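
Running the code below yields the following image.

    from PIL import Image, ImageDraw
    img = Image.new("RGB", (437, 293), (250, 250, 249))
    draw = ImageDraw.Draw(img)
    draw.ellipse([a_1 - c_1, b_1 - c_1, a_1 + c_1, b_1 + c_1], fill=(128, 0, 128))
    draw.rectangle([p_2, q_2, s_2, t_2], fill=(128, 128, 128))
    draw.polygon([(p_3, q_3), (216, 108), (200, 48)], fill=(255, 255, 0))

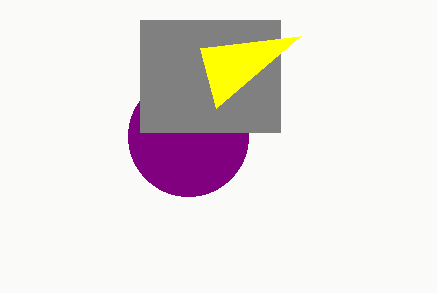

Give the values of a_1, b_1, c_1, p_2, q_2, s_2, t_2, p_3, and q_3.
a_1 = 188; b_1 = 136; c_1 = 60; p_2 = 140; q_2 = 20; s_2 = 280; t_2 = 132; p_3 = 300; q_3 = 36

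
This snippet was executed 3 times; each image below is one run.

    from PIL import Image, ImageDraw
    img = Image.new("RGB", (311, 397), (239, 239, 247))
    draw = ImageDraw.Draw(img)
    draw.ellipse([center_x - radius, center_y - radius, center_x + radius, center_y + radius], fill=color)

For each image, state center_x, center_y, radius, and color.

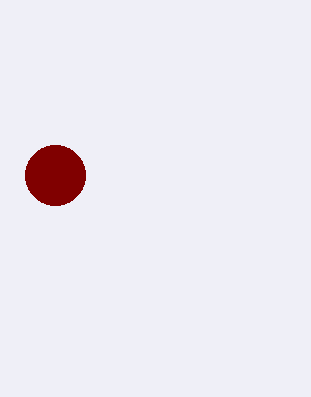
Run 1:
center_x = 55
center_y = 175
radius = 30
color = 'maroon'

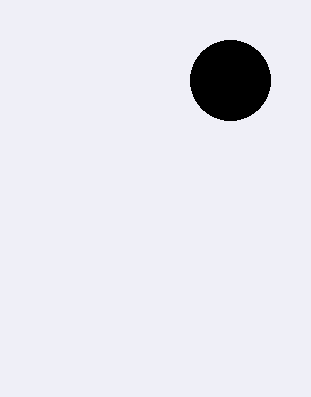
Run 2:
center_x = 230, center_y = 80, radius = 40, color = 'black'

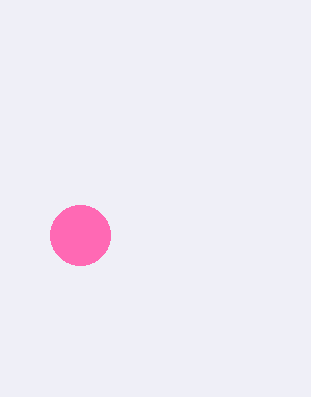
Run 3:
center_x = 80; center_y = 235; radius = 30; color = 'hotpink'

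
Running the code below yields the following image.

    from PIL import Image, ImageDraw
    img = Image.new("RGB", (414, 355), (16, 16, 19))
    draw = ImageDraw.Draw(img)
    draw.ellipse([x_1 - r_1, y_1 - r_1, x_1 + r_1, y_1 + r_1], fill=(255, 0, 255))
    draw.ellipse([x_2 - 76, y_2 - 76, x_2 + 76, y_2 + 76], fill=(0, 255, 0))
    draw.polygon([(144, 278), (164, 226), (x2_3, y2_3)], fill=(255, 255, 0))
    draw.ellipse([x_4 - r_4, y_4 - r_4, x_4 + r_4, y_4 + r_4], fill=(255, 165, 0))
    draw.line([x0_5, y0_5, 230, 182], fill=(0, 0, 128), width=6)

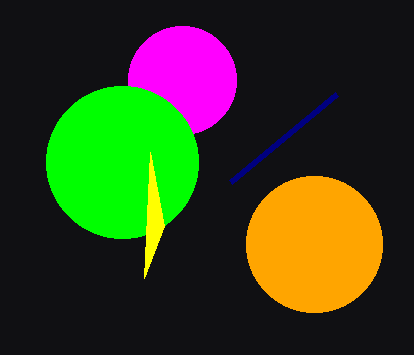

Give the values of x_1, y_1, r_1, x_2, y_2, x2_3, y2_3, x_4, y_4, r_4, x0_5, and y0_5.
x_1 = 182
y_1 = 80
r_1 = 54
x_2 = 122
y_2 = 162
x2_3 = 150
y2_3 = 152
x_4 = 314
y_4 = 244
r_4 = 68
x0_5 = 336
y0_5 = 94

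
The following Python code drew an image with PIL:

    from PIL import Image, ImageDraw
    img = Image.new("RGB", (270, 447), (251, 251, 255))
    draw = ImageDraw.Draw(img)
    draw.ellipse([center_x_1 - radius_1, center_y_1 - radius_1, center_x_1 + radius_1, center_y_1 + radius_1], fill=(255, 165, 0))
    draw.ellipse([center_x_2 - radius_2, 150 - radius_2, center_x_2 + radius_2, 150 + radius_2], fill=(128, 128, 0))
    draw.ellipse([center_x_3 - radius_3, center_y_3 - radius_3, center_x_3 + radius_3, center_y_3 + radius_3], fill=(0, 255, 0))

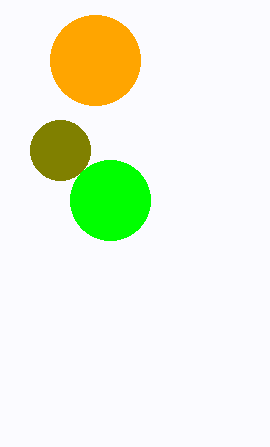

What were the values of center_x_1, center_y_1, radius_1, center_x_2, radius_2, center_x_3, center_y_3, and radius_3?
center_x_1 = 95; center_y_1 = 60; radius_1 = 45; center_x_2 = 60; radius_2 = 30; center_x_3 = 110; center_y_3 = 200; radius_3 = 40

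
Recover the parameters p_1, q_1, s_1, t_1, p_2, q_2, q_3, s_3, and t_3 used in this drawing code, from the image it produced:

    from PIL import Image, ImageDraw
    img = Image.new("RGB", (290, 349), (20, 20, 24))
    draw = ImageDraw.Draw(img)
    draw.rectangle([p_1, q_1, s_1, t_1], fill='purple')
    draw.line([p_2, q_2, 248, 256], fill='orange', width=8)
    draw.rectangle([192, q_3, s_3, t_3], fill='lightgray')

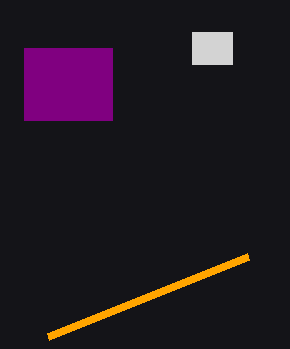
p_1 = 24, q_1 = 48, s_1 = 112, t_1 = 120, p_2 = 48, q_2 = 336, q_3 = 32, s_3 = 232, t_3 = 64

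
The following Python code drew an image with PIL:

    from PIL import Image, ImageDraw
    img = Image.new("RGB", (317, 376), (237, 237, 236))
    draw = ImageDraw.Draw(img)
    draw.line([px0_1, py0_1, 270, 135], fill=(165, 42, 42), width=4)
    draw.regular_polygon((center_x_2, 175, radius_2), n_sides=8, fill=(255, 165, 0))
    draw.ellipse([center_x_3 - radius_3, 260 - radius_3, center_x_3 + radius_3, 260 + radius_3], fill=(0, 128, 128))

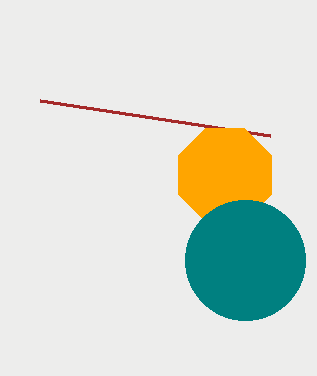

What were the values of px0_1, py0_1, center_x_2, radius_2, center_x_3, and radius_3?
px0_1 = 40, py0_1 = 100, center_x_2 = 225, radius_2 = 50, center_x_3 = 245, radius_3 = 60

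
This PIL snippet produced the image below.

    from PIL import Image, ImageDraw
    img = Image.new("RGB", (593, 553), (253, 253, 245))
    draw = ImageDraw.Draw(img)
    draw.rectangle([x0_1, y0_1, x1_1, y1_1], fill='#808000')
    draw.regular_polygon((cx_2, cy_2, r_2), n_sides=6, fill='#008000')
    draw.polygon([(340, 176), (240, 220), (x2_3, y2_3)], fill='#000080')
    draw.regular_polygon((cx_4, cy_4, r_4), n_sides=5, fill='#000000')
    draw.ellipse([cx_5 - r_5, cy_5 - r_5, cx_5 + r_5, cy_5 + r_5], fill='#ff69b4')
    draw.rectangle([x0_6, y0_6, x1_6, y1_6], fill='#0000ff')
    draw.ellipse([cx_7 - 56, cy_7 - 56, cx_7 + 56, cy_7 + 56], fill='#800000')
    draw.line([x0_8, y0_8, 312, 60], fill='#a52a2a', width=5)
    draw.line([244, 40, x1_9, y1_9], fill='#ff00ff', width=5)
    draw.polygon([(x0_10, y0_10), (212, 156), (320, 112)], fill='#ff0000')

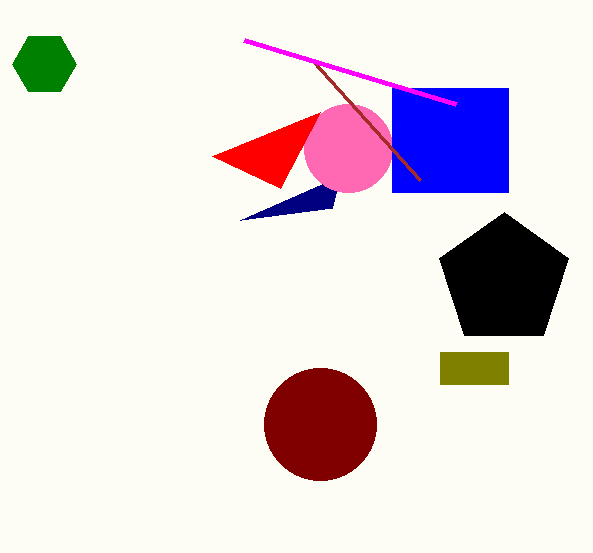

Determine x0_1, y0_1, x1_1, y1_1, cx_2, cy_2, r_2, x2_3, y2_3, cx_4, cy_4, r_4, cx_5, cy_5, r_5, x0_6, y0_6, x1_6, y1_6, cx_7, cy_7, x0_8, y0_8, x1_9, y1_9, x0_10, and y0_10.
x0_1 = 440; y0_1 = 352; x1_1 = 508; y1_1 = 384; cx_2 = 44; cy_2 = 64; r_2 = 32; x2_3 = 332; y2_3 = 208; cx_4 = 504; cy_4 = 280; r_4 = 68; cx_5 = 348; cy_5 = 148; r_5 = 44; x0_6 = 392; y0_6 = 88; x1_6 = 508; y1_6 = 192; cx_7 = 320; cy_7 = 424; x0_8 = 420; y0_8 = 180; x1_9 = 456; y1_9 = 104; x0_10 = 280; y0_10 = 188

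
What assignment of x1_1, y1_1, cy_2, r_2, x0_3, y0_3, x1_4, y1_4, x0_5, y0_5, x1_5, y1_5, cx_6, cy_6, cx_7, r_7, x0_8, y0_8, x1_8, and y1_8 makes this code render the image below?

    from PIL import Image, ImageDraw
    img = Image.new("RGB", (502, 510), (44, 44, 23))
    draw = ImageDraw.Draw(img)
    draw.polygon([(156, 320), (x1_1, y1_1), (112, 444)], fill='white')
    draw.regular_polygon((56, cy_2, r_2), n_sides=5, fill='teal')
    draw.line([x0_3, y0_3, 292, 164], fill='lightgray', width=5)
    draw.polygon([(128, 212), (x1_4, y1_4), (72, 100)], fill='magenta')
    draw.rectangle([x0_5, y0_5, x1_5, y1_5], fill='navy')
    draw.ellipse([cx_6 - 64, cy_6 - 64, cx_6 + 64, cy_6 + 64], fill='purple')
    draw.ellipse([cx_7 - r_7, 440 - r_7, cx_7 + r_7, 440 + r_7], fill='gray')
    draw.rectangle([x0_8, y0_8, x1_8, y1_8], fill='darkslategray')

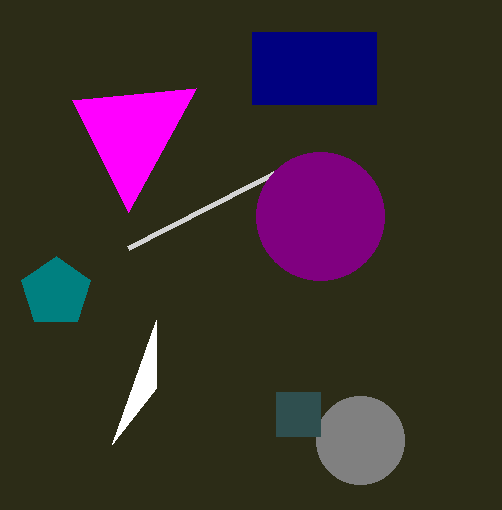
x1_1 = 156, y1_1 = 388, cy_2 = 292, r_2 = 36, x0_3 = 128, y0_3 = 248, x1_4 = 196, y1_4 = 88, x0_5 = 252, y0_5 = 32, x1_5 = 376, y1_5 = 104, cx_6 = 320, cy_6 = 216, cx_7 = 360, r_7 = 44, x0_8 = 276, y0_8 = 392, x1_8 = 320, y1_8 = 436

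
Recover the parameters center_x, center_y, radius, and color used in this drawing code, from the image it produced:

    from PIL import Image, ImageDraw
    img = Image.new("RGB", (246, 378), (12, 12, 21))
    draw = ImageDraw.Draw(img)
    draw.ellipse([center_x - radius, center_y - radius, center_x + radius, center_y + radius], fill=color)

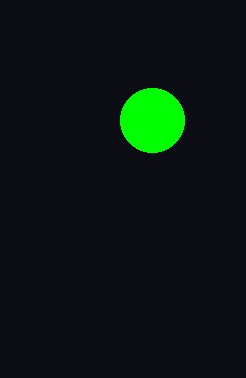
center_x = 152; center_y = 120; radius = 32; color = 'lime'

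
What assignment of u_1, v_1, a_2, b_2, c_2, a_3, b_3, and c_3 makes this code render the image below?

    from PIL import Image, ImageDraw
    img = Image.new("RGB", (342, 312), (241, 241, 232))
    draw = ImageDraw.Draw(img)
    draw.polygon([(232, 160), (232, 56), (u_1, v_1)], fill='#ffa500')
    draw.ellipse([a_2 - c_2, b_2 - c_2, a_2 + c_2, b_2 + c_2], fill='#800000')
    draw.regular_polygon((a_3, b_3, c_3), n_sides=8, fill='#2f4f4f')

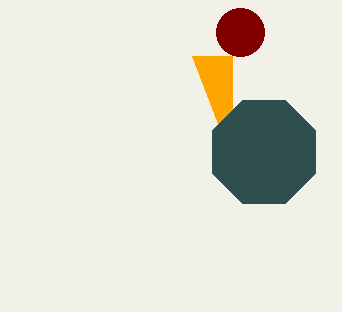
u_1 = 192, v_1 = 56, a_2 = 240, b_2 = 32, c_2 = 24, a_3 = 264, b_3 = 152, c_3 = 56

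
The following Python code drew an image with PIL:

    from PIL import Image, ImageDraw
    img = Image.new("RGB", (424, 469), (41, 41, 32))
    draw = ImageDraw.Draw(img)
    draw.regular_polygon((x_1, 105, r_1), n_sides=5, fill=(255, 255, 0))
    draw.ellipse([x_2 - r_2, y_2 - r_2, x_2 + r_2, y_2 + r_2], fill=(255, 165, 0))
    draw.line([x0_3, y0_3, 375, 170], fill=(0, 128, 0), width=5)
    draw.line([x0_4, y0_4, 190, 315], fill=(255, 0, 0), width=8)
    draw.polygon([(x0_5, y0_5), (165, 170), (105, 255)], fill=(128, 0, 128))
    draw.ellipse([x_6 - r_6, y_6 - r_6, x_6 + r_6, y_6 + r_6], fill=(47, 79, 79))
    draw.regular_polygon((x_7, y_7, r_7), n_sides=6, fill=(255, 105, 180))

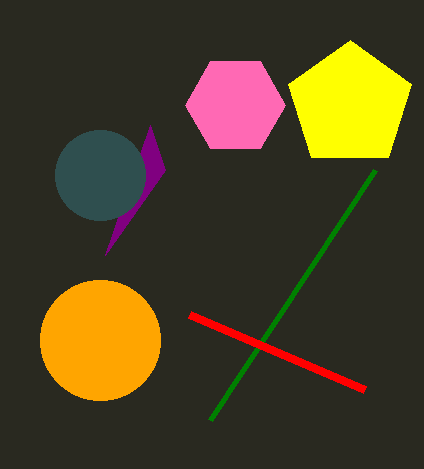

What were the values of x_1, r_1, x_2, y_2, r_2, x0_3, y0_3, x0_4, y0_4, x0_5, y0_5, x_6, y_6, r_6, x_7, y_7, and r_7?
x_1 = 350
r_1 = 65
x_2 = 100
y_2 = 340
r_2 = 60
x0_3 = 210
y0_3 = 420
x0_4 = 365
y0_4 = 390
x0_5 = 150
y0_5 = 125
x_6 = 100
y_6 = 175
r_6 = 45
x_7 = 235
y_7 = 105
r_7 = 50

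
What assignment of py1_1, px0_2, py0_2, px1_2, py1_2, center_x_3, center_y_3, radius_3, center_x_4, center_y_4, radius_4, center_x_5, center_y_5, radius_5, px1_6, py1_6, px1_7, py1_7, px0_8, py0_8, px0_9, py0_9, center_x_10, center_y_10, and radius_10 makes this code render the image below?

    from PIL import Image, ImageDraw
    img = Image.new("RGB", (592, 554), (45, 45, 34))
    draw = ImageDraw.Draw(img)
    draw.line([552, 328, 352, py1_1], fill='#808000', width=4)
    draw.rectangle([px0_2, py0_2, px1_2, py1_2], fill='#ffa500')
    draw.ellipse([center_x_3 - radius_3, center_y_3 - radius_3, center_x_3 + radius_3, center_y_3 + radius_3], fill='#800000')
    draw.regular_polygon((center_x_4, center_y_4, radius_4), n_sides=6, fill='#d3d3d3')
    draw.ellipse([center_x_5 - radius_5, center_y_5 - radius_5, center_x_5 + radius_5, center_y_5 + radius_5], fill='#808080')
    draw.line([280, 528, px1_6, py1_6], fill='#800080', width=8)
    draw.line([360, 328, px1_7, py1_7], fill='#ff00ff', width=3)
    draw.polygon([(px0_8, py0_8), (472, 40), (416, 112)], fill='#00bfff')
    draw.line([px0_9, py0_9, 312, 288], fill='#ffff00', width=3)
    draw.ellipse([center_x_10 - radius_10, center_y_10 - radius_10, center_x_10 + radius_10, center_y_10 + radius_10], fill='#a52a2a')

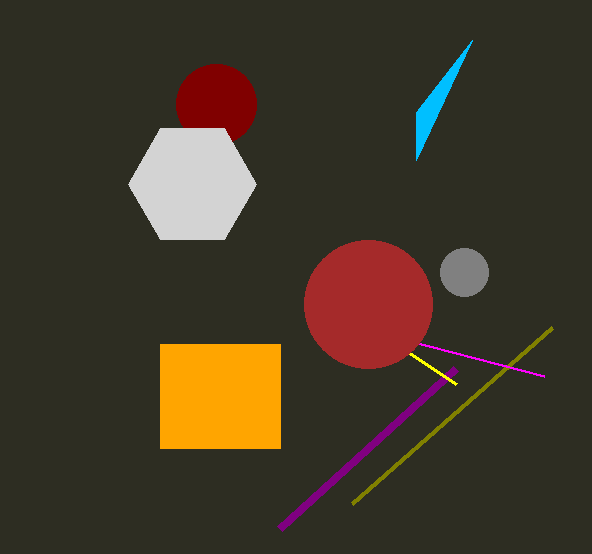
py1_1 = 504; px0_2 = 160; py0_2 = 344; px1_2 = 280; py1_2 = 448; center_x_3 = 216; center_y_3 = 104; radius_3 = 40; center_x_4 = 192; center_y_4 = 184; radius_4 = 64; center_x_5 = 464; center_y_5 = 272; radius_5 = 24; px1_6 = 456; py1_6 = 368; px1_7 = 544; py1_7 = 376; px0_8 = 416; py0_8 = 160; px0_9 = 456; py0_9 = 384; center_x_10 = 368; center_y_10 = 304; radius_10 = 64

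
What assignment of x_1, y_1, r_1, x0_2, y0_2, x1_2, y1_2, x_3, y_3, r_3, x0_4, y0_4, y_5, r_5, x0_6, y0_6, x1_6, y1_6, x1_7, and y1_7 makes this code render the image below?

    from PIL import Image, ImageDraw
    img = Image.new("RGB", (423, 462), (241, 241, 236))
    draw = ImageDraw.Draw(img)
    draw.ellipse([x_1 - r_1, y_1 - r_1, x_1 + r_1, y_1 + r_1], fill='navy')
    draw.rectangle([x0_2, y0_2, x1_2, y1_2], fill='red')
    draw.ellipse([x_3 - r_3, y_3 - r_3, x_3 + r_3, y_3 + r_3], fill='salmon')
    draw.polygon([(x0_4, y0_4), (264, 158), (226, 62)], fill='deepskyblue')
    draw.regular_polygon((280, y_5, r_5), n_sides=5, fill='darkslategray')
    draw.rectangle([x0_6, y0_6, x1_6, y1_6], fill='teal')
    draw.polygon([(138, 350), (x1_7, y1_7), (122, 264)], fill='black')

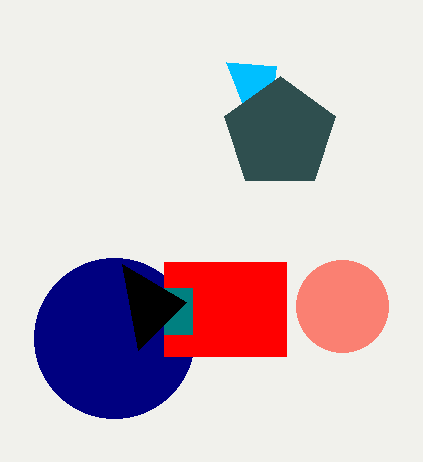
x_1 = 114; y_1 = 338; r_1 = 80; x0_2 = 164; y0_2 = 262; x1_2 = 286; y1_2 = 356; x_3 = 342; y_3 = 306; r_3 = 46; x0_4 = 276; y0_4 = 66; y_5 = 134; r_5 = 58; x0_6 = 164; y0_6 = 288; x1_6 = 192; y1_6 = 334; x1_7 = 186; y1_7 = 302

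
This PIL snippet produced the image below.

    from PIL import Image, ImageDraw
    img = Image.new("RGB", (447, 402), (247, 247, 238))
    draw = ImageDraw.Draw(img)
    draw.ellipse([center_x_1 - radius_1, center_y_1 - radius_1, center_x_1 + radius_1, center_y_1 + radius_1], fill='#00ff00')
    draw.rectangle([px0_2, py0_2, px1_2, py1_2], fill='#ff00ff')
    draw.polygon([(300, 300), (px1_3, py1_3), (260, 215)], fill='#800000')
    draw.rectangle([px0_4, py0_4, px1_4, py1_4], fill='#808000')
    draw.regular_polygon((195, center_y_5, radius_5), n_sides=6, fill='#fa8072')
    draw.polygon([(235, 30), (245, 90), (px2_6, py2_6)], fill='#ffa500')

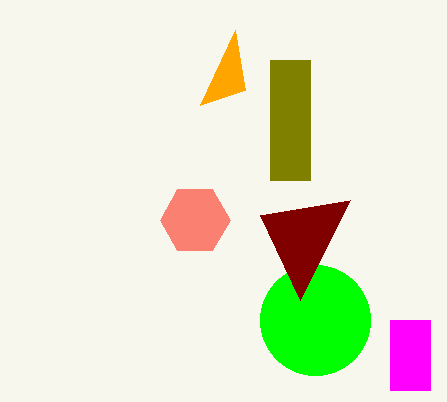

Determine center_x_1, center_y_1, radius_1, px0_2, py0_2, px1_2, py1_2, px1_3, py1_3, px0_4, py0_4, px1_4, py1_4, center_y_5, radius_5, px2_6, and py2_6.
center_x_1 = 315
center_y_1 = 320
radius_1 = 55
px0_2 = 390
py0_2 = 320
px1_2 = 430
py1_2 = 390
px1_3 = 350
py1_3 = 200
px0_4 = 270
py0_4 = 60
px1_4 = 310
py1_4 = 180
center_y_5 = 220
radius_5 = 35
px2_6 = 200
py2_6 = 105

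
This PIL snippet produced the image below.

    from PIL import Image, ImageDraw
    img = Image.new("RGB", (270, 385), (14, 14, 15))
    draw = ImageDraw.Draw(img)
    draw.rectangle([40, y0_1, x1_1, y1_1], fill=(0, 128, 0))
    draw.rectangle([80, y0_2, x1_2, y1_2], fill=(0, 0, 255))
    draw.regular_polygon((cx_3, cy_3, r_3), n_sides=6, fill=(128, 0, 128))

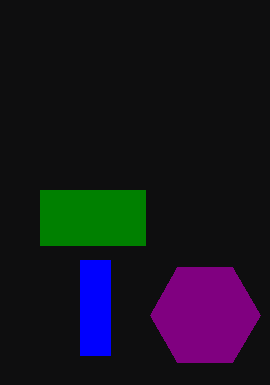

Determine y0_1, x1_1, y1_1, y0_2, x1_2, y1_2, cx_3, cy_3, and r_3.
y0_1 = 190
x1_1 = 145
y1_1 = 245
y0_2 = 260
x1_2 = 110
y1_2 = 355
cx_3 = 205
cy_3 = 315
r_3 = 55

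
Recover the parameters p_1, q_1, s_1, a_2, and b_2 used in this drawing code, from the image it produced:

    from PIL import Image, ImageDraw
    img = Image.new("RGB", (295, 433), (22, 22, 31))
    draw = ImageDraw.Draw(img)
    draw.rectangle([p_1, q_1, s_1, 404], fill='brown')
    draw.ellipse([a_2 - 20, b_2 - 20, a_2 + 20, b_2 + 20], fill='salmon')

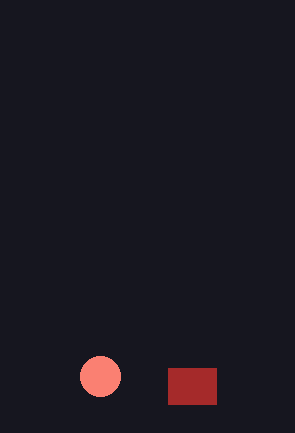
p_1 = 168
q_1 = 368
s_1 = 216
a_2 = 100
b_2 = 376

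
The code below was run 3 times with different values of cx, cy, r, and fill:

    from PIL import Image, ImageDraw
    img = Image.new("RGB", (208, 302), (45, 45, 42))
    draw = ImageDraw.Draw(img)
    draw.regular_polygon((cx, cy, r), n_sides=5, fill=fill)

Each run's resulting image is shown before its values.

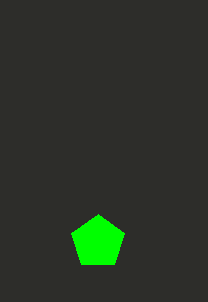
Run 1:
cx = 98; cy = 242; r = 28; fill = 'lime'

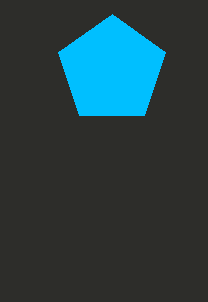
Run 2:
cx = 112; cy = 70; r = 56; fill = 'deepskyblue'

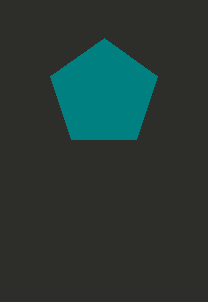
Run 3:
cx = 104, cy = 94, r = 56, fill = 'teal'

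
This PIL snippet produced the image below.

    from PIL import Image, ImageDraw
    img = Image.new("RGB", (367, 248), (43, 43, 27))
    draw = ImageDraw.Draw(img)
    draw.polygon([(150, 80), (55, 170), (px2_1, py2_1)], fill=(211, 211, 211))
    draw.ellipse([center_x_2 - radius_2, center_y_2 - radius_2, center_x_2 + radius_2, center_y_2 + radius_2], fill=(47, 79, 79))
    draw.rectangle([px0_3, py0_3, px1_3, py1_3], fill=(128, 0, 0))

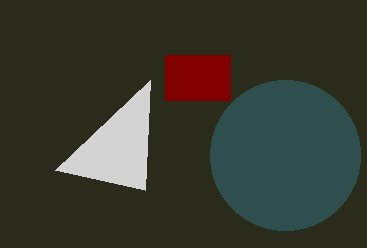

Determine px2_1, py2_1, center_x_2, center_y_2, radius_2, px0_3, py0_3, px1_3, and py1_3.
px2_1 = 145; py2_1 = 190; center_x_2 = 285; center_y_2 = 155; radius_2 = 75; px0_3 = 165; py0_3 = 55; px1_3 = 230; py1_3 = 100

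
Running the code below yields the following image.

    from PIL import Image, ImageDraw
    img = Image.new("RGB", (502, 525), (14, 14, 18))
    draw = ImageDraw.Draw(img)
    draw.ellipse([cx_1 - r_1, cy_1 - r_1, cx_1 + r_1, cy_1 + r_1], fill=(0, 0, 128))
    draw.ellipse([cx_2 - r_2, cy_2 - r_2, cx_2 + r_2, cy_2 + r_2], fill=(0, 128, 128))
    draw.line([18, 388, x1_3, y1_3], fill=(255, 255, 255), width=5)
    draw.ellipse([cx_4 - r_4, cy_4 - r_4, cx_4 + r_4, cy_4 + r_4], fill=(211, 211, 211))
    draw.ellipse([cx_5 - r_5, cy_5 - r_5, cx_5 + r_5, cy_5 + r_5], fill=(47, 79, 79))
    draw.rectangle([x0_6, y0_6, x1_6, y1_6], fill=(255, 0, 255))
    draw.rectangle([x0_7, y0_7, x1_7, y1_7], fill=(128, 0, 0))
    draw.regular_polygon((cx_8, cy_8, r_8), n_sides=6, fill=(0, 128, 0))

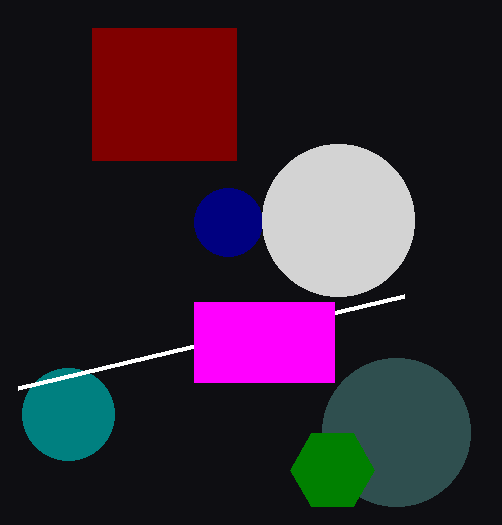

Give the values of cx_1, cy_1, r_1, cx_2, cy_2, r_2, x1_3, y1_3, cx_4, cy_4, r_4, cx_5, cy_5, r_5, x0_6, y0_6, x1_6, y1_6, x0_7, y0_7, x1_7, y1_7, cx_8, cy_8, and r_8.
cx_1 = 228, cy_1 = 222, r_1 = 34, cx_2 = 68, cy_2 = 414, r_2 = 46, x1_3 = 404, y1_3 = 296, cx_4 = 338, cy_4 = 220, r_4 = 76, cx_5 = 396, cy_5 = 432, r_5 = 74, x0_6 = 194, y0_6 = 302, x1_6 = 334, y1_6 = 382, x0_7 = 92, y0_7 = 28, x1_7 = 236, y1_7 = 160, cx_8 = 332, cy_8 = 470, r_8 = 42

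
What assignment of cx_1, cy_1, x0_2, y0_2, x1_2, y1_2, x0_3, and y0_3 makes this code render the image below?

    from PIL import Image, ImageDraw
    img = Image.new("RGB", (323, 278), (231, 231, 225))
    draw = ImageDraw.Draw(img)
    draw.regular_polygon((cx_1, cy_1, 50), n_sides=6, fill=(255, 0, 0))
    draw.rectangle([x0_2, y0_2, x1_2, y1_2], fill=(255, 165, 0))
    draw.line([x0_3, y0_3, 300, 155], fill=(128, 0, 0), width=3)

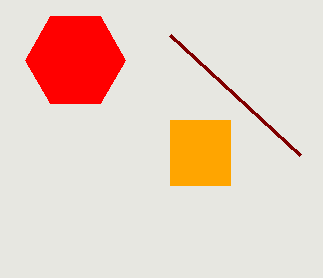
cx_1 = 75, cy_1 = 60, x0_2 = 170, y0_2 = 120, x1_2 = 230, y1_2 = 185, x0_3 = 170, y0_3 = 35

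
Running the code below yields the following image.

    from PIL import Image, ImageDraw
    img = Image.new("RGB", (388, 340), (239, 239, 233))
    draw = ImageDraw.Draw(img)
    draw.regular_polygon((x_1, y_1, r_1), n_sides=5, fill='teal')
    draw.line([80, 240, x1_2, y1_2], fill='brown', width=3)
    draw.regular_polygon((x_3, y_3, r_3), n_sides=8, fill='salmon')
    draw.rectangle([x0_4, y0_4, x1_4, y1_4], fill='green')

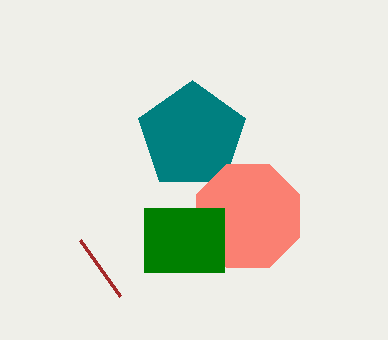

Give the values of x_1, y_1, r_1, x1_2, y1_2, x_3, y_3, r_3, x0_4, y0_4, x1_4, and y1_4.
x_1 = 192; y_1 = 136; r_1 = 56; x1_2 = 120; y1_2 = 296; x_3 = 248; y_3 = 216; r_3 = 56; x0_4 = 144; y0_4 = 208; x1_4 = 224; y1_4 = 272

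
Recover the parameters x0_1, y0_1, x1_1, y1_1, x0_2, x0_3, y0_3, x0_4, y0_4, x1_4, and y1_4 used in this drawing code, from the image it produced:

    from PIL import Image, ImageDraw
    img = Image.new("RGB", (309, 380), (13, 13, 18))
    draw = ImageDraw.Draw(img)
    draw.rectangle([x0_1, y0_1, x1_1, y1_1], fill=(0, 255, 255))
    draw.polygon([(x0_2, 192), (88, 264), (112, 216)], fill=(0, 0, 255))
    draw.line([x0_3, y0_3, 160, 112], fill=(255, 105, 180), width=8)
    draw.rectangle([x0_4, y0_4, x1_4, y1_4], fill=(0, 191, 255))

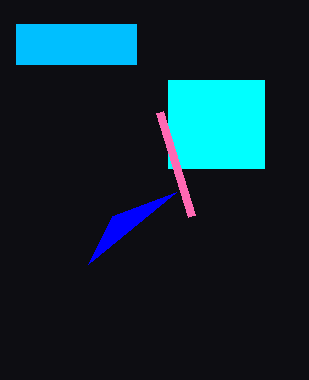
x0_1 = 168, y0_1 = 80, x1_1 = 264, y1_1 = 168, x0_2 = 176, x0_3 = 192, y0_3 = 216, x0_4 = 16, y0_4 = 24, x1_4 = 136, y1_4 = 64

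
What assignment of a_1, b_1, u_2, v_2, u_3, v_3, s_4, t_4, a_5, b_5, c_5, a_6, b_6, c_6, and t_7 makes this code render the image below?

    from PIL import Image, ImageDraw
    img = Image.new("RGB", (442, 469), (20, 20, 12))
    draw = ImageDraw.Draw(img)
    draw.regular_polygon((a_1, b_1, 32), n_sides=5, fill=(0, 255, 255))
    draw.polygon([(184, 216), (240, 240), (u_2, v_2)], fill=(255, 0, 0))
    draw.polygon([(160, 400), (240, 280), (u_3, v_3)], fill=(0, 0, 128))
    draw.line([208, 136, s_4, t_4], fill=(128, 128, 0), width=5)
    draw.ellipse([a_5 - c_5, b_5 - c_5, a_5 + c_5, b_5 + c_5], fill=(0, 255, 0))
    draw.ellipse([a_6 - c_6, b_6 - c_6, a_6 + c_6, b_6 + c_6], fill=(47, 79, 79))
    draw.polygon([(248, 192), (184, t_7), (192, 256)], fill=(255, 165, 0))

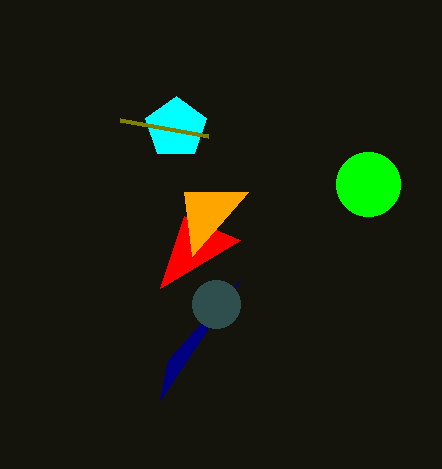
a_1 = 176
b_1 = 128
u_2 = 160
v_2 = 288
u_3 = 168
v_3 = 360
s_4 = 120
t_4 = 120
a_5 = 368
b_5 = 184
c_5 = 32
a_6 = 216
b_6 = 304
c_6 = 24
t_7 = 192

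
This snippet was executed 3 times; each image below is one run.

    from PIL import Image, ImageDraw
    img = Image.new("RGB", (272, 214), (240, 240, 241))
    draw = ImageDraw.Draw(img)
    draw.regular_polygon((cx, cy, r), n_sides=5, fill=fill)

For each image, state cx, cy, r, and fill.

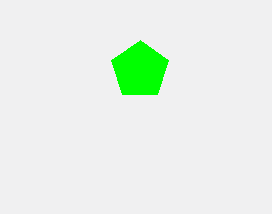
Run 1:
cx = 140, cy = 70, r = 30, fill = 'lime'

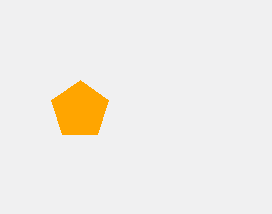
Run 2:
cx = 80; cy = 110; r = 30; fill = 'orange'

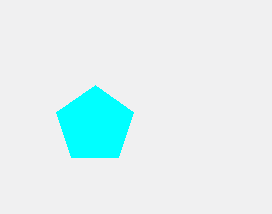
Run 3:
cx = 95; cy = 125; r = 40; fill = 'cyan'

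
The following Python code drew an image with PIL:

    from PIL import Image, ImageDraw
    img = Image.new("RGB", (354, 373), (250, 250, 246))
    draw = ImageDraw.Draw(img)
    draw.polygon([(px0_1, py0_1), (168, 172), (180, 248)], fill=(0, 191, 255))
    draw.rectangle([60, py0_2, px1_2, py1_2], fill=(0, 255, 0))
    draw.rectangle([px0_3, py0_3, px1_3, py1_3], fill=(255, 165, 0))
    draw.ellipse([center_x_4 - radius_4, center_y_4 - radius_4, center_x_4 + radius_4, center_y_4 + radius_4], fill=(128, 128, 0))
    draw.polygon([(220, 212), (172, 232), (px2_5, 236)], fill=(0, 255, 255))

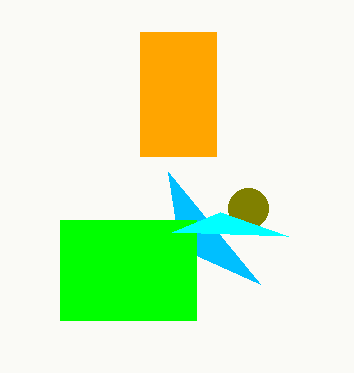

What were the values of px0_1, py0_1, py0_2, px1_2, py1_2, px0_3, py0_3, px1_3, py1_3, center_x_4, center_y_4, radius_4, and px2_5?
px0_1 = 260, py0_1 = 284, py0_2 = 220, px1_2 = 196, py1_2 = 320, px0_3 = 140, py0_3 = 32, px1_3 = 216, py1_3 = 156, center_x_4 = 248, center_y_4 = 208, radius_4 = 20, px2_5 = 288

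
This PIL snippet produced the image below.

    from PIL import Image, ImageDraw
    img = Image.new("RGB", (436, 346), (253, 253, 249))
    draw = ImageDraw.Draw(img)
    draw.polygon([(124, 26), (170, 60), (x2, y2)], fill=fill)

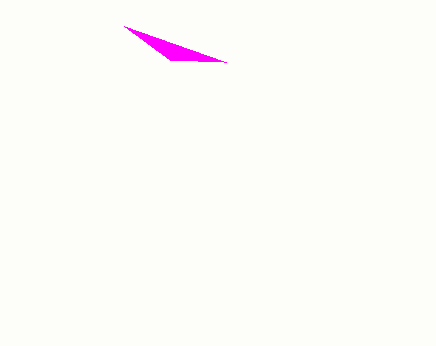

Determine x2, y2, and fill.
x2 = 226, y2 = 62, fill = 'magenta'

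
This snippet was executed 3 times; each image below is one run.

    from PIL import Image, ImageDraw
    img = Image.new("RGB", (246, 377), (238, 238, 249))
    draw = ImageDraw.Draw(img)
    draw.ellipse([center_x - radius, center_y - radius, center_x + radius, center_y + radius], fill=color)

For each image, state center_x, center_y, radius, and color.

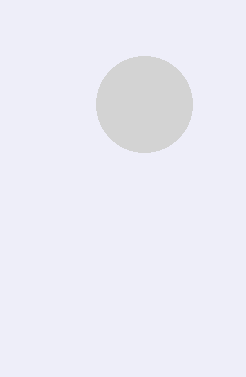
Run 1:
center_x = 144, center_y = 104, radius = 48, color = 'lightgray'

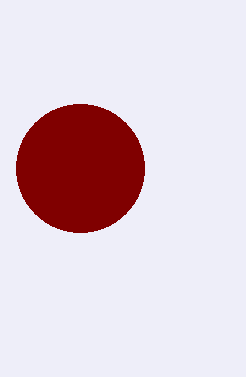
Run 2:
center_x = 80; center_y = 168; radius = 64; color = 'maroon'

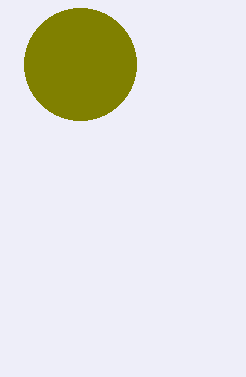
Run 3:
center_x = 80
center_y = 64
radius = 56
color = 'olive'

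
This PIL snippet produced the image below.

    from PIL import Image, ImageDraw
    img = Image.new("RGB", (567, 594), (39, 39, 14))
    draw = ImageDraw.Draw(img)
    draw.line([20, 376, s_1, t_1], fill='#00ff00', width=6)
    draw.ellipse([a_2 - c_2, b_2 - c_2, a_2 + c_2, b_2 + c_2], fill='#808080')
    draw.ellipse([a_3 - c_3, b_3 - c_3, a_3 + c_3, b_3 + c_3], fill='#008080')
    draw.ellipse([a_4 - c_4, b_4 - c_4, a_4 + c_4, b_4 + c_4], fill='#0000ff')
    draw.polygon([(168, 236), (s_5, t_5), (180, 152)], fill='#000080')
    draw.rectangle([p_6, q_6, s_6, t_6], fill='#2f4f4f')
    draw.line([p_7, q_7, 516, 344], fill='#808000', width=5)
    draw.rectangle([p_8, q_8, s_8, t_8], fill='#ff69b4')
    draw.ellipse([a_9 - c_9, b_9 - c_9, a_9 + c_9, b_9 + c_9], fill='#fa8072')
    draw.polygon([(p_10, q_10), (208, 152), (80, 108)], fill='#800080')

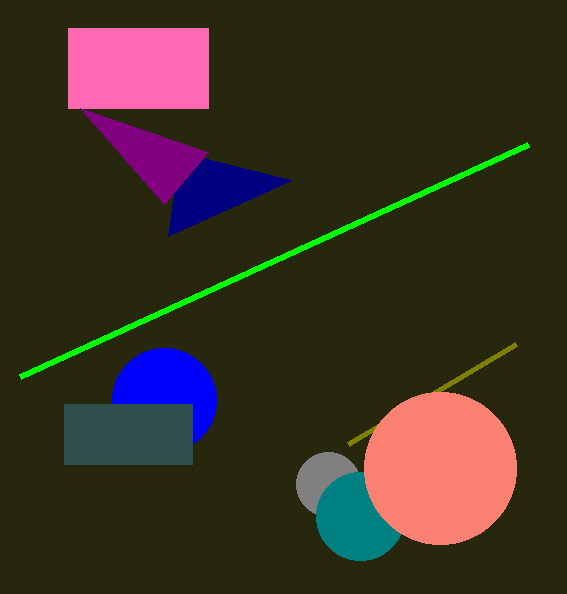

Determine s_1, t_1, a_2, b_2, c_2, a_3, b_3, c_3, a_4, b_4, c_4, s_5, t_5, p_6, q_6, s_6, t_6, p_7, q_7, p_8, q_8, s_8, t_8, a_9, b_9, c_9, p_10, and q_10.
s_1 = 528, t_1 = 144, a_2 = 328, b_2 = 484, c_2 = 32, a_3 = 360, b_3 = 516, c_3 = 44, a_4 = 164, b_4 = 400, c_4 = 52, s_5 = 292, t_5 = 180, p_6 = 64, q_6 = 404, s_6 = 192, t_6 = 464, p_7 = 348, q_7 = 444, p_8 = 68, q_8 = 28, s_8 = 208, t_8 = 108, a_9 = 440, b_9 = 468, c_9 = 76, p_10 = 164, q_10 = 204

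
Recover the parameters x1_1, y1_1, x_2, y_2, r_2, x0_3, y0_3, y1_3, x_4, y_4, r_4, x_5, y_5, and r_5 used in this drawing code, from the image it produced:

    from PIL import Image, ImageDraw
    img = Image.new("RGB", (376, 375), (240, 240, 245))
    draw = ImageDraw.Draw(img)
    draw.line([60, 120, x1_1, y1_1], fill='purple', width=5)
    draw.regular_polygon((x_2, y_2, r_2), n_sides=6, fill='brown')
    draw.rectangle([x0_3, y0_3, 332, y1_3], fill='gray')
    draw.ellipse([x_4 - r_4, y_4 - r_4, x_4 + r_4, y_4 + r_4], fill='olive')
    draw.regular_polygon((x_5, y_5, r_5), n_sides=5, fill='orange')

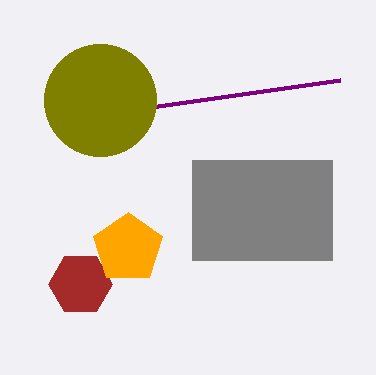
x1_1 = 340
y1_1 = 80
x_2 = 80
y_2 = 284
r_2 = 32
x0_3 = 192
y0_3 = 160
y1_3 = 260
x_4 = 100
y_4 = 100
r_4 = 56
x_5 = 128
y_5 = 248
r_5 = 36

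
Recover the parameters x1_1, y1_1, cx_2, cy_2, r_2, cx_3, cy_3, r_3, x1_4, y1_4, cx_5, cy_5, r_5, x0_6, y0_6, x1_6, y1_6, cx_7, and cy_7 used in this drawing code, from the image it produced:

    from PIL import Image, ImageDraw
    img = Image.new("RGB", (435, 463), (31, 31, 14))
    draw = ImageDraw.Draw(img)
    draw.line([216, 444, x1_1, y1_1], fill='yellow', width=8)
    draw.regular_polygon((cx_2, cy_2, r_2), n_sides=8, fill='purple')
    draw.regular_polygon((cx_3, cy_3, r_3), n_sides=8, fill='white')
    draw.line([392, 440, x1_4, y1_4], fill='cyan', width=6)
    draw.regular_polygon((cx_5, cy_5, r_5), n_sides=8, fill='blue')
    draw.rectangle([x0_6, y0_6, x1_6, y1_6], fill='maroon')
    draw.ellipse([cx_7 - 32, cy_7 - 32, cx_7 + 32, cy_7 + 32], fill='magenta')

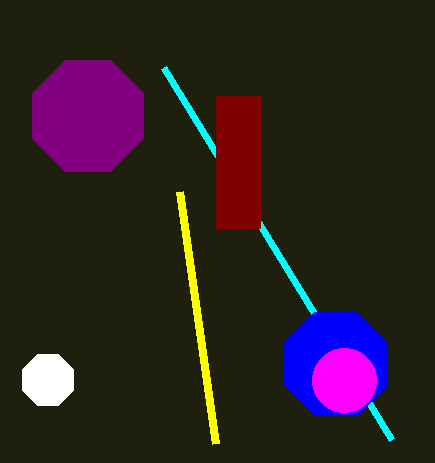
x1_1 = 180, y1_1 = 192, cx_2 = 88, cy_2 = 116, r_2 = 60, cx_3 = 48, cy_3 = 380, r_3 = 28, x1_4 = 164, y1_4 = 68, cx_5 = 336, cy_5 = 364, r_5 = 56, x0_6 = 216, y0_6 = 96, x1_6 = 260, y1_6 = 228, cx_7 = 344, cy_7 = 380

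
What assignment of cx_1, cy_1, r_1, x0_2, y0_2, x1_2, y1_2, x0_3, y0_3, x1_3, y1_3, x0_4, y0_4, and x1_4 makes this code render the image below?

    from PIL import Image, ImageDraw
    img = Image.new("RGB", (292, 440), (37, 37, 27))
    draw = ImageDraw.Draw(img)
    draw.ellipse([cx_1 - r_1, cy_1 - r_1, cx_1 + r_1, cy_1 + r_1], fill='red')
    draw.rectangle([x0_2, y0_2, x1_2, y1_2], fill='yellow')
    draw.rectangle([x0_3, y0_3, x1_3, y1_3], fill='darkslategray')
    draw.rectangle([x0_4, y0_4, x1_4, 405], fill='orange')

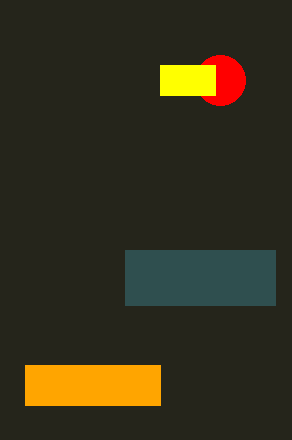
cx_1 = 220
cy_1 = 80
r_1 = 25
x0_2 = 160
y0_2 = 65
x1_2 = 215
y1_2 = 95
x0_3 = 125
y0_3 = 250
x1_3 = 275
y1_3 = 305
x0_4 = 25
y0_4 = 365
x1_4 = 160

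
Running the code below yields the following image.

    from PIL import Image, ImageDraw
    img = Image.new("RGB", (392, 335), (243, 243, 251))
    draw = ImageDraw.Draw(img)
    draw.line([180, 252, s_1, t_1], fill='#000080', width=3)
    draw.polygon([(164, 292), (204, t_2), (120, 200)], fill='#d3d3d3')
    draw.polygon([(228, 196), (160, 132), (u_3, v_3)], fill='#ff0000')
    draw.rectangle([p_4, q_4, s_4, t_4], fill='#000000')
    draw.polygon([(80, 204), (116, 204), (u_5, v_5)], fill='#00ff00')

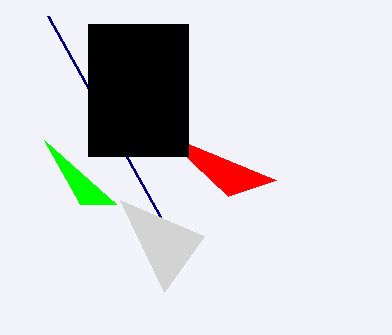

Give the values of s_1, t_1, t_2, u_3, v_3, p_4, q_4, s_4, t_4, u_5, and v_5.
s_1 = 48, t_1 = 16, t_2 = 236, u_3 = 276, v_3 = 180, p_4 = 88, q_4 = 24, s_4 = 188, t_4 = 156, u_5 = 44, v_5 = 140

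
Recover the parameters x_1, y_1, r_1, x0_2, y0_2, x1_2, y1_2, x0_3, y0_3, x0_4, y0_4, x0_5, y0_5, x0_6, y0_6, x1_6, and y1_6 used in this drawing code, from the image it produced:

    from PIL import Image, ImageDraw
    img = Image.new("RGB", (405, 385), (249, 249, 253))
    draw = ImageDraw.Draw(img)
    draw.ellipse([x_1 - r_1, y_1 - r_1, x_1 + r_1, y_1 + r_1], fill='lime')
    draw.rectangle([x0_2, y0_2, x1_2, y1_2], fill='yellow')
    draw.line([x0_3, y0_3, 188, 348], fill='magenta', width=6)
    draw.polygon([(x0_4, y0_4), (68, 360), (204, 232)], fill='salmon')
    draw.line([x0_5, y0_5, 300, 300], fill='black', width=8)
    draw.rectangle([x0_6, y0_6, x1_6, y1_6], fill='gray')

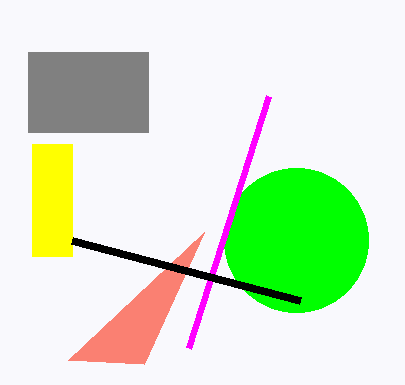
x_1 = 296; y_1 = 240; r_1 = 72; x0_2 = 32; y0_2 = 144; x1_2 = 72; y1_2 = 256; x0_3 = 268; y0_3 = 96; x0_4 = 144; y0_4 = 364; x0_5 = 72; y0_5 = 240; x0_6 = 28; y0_6 = 52; x1_6 = 148; y1_6 = 132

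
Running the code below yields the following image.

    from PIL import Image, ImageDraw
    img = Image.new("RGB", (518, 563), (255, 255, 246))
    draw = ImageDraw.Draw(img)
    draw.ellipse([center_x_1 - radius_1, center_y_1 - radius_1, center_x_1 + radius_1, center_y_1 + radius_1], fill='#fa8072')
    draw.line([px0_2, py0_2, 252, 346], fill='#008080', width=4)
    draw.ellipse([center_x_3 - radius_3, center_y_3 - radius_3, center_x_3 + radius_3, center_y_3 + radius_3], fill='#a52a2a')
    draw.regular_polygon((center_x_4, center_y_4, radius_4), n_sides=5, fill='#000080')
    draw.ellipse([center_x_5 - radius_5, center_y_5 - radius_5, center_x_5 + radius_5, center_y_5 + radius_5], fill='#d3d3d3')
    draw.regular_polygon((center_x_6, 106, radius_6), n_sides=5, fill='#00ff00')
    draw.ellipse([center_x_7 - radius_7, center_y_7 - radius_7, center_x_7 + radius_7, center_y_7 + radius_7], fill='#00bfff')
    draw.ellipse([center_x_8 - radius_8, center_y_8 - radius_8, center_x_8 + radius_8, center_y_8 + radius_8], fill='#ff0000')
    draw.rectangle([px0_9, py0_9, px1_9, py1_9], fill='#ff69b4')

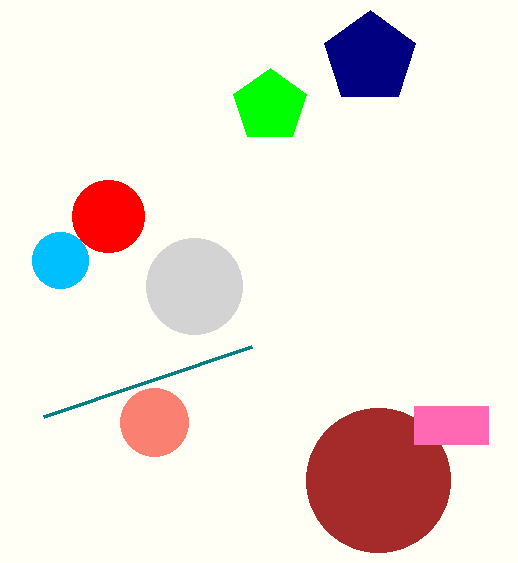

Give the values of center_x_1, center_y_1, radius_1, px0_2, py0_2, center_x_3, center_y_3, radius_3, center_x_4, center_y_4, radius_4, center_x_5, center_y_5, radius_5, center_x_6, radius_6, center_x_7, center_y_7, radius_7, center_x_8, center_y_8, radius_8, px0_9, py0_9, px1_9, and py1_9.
center_x_1 = 154; center_y_1 = 422; radius_1 = 34; px0_2 = 44; py0_2 = 416; center_x_3 = 378; center_y_3 = 480; radius_3 = 72; center_x_4 = 370; center_y_4 = 58; radius_4 = 48; center_x_5 = 194; center_y_5 = 286; radius_5 = 48; center_x_6 = 270; radius_6 = 38; center_x_7 = 60; center_y_7 = 260; radius_7 = 28; center_x_8 = 108; center_y_8 = 216; radius_8 = 36; px0_9 = 414; py0_9 = 406; px1_9 = 488; py1_9 = 444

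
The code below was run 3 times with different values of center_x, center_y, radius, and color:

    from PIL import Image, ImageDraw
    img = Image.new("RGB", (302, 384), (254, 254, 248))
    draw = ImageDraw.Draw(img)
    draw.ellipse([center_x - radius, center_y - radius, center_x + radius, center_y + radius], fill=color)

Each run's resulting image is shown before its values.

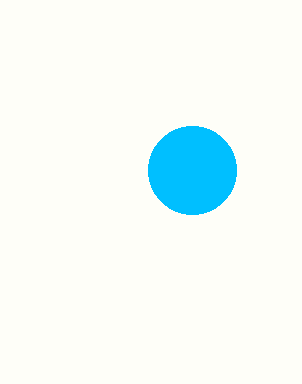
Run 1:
center_x = 192, center_y = 170, radius = 44, color = 'deepskyblue'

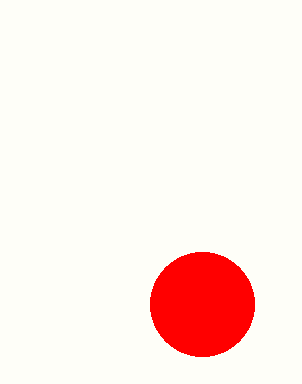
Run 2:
center_x = 202, center_y = 304, radius = 52, color = 'red'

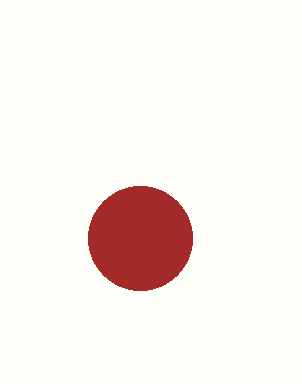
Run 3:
center_x = 140, center_y = 238, radius = 52, color = 'brown'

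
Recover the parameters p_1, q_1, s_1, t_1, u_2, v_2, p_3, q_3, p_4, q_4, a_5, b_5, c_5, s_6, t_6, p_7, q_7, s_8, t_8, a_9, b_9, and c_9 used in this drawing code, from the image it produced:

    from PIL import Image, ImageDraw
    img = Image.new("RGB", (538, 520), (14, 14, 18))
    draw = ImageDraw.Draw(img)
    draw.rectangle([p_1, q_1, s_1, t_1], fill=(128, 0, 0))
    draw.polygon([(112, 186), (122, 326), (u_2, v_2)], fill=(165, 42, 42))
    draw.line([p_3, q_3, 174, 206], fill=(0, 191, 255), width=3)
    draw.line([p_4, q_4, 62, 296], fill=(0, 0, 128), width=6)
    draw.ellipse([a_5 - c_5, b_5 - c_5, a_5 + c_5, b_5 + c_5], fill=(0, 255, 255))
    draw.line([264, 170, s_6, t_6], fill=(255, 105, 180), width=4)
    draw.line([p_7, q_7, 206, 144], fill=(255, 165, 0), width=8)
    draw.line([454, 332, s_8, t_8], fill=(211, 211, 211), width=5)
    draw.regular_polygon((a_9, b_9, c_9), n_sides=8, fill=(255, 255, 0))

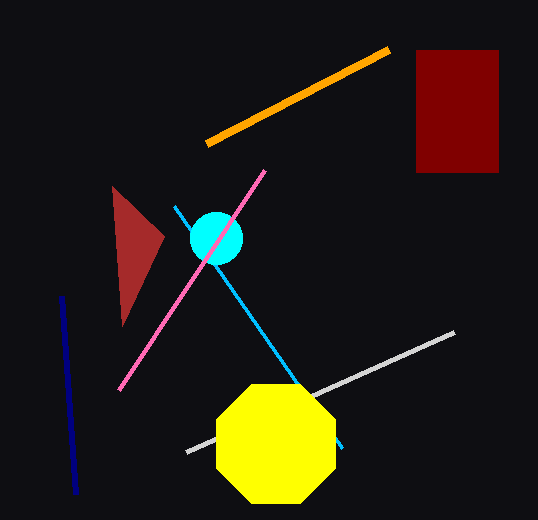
p_1 = 416, q_1 = 50, s_1 = 498, t_1 = 172, u_2 = 164, v_2 = 236, p_3 = 342, q_3 = 448, p_4 = 76, q_4 = 494, a_5 = 216, b_5 = 238, c_5 = 26, s_6 = 118, t_6 = 390, p_7 = 388, q_7 = 50, s_8 = 186, t_8 = 452, a_9 = 276, b_9 = 444, c_9 = 64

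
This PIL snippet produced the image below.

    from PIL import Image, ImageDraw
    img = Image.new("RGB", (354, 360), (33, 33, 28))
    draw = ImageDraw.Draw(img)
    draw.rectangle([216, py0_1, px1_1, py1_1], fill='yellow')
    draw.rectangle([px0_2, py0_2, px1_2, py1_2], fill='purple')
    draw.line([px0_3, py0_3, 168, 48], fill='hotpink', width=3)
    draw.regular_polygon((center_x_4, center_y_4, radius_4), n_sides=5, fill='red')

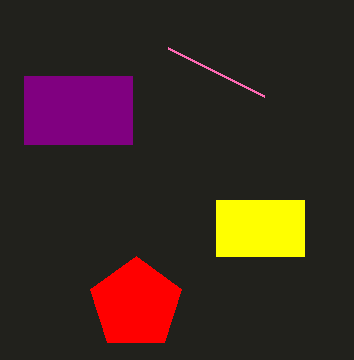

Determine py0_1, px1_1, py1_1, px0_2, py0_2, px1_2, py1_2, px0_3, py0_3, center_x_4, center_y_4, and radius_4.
py0_1 = 200; px1_1 = 304; py1_1 = 256; px0_2 = 24; py0_2 = 76; px1_2 = 132; py1_2 = 144; px0_3 = 264; py0_3 = 96; center_x_4 = 136; center_y_4 = 304; radius_4 = 48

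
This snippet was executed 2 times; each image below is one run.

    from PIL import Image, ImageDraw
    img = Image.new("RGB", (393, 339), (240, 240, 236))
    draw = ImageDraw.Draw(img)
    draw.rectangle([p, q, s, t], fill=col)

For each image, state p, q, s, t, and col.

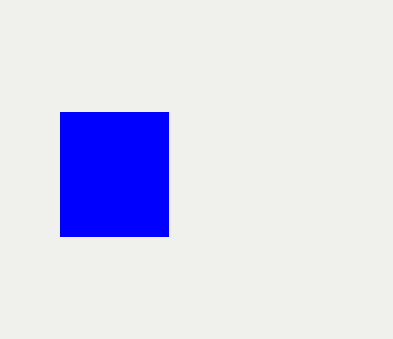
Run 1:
p = 60, q = 112, s = 168, t = 236, col = 'blue'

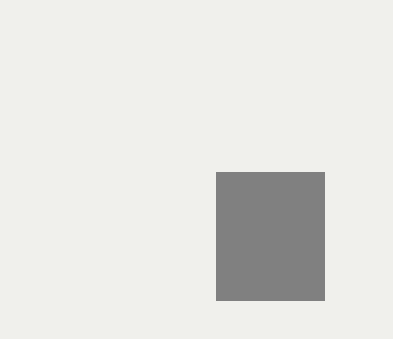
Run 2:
p = 216, q = 172, s = 324, t = 300, col = 'gray'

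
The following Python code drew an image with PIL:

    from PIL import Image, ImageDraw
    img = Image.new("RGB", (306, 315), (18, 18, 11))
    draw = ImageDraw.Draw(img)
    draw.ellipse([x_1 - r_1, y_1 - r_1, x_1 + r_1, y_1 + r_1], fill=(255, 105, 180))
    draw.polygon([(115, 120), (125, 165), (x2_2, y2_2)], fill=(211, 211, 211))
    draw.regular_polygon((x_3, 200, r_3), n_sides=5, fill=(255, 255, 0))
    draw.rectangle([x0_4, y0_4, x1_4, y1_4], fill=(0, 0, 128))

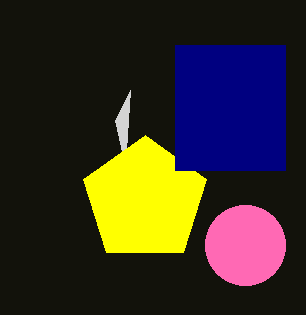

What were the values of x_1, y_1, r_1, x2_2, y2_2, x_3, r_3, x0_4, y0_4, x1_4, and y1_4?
x_1 = 245; y_1 = 245; r_1 = 40; x2_2 = 130; y2_2 = 90; x_3 = 145; r_3 = 65; x0_4 = 175; y0_4 = 45; x1_4 = 285; y1_4 = 170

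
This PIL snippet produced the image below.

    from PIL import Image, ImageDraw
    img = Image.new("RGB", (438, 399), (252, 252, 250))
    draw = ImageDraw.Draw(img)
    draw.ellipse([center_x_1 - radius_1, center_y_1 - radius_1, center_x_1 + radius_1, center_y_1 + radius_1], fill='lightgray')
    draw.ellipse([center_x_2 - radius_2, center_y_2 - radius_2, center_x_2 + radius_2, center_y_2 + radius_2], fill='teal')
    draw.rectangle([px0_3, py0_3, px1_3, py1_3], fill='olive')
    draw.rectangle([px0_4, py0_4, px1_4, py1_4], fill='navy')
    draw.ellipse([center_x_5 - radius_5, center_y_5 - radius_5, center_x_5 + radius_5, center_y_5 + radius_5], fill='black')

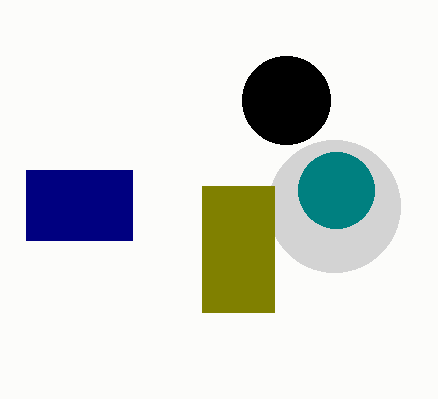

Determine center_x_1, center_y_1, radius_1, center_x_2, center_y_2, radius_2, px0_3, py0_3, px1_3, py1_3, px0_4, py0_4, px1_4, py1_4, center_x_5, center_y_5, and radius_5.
center_x_1 = 334; center_y_1 = 206; radius_1 = 66; center_x_2 = 336; center_y_2 = 190; radius_2 = 38; px0_3 = 202; py0_3 = 186; px1_3 = 274; py1_3 = 312; px0_4 = 26; py0_4 = 170; px1_4 = 132; py1_4 = 240; center_x_5 = 286; center_y_5 = 100; radius_5 = 44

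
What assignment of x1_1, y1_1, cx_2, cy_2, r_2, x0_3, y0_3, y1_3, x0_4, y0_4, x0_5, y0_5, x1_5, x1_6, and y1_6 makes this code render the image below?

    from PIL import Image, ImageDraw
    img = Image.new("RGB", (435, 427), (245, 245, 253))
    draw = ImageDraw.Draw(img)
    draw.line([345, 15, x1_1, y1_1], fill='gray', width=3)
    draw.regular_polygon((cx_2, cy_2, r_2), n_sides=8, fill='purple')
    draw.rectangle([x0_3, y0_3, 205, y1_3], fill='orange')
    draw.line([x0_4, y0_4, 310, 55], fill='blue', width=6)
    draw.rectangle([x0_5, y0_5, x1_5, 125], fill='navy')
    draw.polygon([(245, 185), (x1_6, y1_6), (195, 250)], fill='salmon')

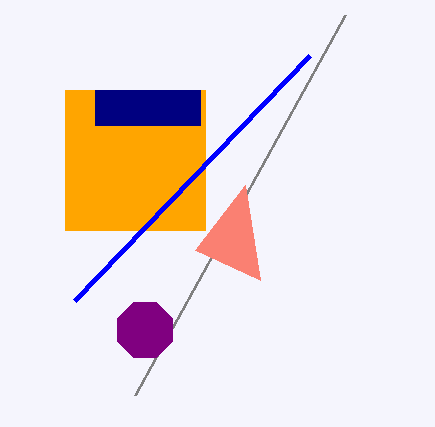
x1_1 = 135; y1_1 = 395; cx_2 = 145; cy_2 = 330; r_2 = 30; x0_3 = 65; y0_3 = 90; y1_3 = 230; x0_4 = 75; y0_4 = 300; x0_5 = 95; y0_5 = 90; x1_5 = 200; x1_6 = 260; y1_6 = 280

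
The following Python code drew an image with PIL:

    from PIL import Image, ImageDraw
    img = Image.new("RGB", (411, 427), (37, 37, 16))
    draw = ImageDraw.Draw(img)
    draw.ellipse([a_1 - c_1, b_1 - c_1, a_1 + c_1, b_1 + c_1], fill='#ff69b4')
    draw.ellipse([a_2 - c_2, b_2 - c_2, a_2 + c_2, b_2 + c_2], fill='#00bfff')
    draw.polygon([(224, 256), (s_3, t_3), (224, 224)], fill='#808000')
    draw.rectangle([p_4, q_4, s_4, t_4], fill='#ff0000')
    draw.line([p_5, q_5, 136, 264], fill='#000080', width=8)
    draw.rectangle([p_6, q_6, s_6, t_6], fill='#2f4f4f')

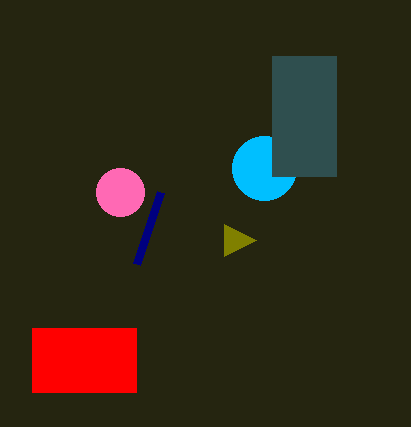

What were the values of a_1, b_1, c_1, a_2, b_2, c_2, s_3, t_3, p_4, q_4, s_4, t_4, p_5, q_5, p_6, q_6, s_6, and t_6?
a_1 = 120; b_1 = 192; c_1 = 24; a_2 = 264; b_2 = 168; c_2 = 32; s_3 = 256; t_3 = 240; p_4 = 32; q_4 = 328; s_4 = 136; t_4 = 392; p_5 = 160; q_5 = 192; p_6 = 272; q_6 = 56; s_6 = 336; t_6 = 176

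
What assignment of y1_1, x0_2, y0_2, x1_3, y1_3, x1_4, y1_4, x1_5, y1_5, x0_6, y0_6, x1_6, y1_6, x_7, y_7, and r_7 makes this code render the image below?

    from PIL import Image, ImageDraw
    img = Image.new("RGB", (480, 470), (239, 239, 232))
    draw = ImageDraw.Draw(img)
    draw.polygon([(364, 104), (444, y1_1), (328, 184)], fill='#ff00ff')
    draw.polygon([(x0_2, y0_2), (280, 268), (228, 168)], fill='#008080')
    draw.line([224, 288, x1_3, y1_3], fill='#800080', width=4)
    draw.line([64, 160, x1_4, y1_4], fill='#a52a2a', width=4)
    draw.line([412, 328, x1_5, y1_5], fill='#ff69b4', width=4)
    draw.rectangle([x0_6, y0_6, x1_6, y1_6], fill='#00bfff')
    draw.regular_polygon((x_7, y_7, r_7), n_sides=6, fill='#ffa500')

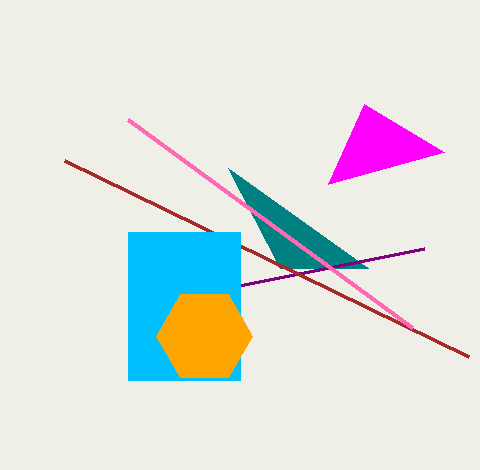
y1_1 = 152, x0_2 = 368, y0_2 = 268, x1_3 = 424, y1_3 = 248, x1_4 = 468, y1_4 = 356, x1_5 = 128, y1_5 = 120, x0_6 = 128, y0_6 = 232, x1_6 = 240, y1_6 = 380, x_7 = 204, y_7 = 336, r_7 = 48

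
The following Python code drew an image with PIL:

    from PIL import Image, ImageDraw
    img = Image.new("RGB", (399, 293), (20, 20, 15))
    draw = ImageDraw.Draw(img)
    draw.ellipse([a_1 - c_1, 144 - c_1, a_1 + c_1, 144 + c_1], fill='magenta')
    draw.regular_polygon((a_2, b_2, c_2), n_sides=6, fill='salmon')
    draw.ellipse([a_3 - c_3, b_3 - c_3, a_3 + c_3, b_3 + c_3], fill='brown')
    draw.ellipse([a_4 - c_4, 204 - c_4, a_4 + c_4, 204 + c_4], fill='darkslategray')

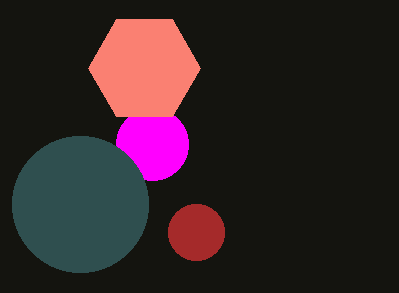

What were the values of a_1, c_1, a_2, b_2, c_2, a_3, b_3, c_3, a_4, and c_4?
a_1 = 152
c_1 = 36
a_2 = 144
b_2 = 68
c_2 = 56
a_3 = 196
b_3 = 232
c_3 = 28
a_4 = 80
c_4 = 68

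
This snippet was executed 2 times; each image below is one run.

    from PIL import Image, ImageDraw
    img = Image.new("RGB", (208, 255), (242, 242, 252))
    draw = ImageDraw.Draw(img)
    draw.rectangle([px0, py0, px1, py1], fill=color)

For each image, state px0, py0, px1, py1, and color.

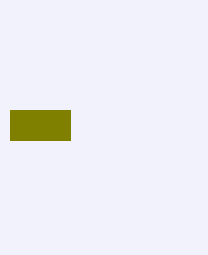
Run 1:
px0 = 10, py0 = 110, px1 = 70, py1 = 140, color = 'olive'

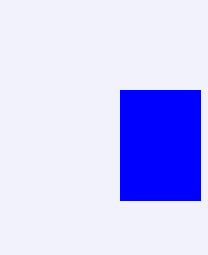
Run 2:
px0 = 120; py0 = 90; px1 = 200; py1 = 200; color = 'blue'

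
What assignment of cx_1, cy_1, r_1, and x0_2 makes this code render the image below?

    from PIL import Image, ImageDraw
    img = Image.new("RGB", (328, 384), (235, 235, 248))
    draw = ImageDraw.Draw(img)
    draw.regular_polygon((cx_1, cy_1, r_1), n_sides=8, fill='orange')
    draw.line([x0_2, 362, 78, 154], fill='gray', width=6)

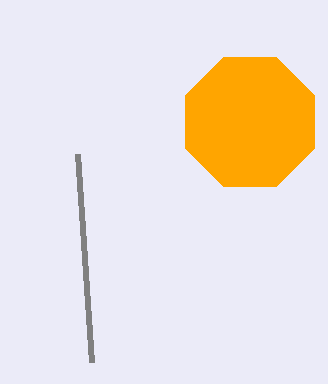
cx_1 = 250
cy_1 = 122
r_1 = 70
x0_2 = 92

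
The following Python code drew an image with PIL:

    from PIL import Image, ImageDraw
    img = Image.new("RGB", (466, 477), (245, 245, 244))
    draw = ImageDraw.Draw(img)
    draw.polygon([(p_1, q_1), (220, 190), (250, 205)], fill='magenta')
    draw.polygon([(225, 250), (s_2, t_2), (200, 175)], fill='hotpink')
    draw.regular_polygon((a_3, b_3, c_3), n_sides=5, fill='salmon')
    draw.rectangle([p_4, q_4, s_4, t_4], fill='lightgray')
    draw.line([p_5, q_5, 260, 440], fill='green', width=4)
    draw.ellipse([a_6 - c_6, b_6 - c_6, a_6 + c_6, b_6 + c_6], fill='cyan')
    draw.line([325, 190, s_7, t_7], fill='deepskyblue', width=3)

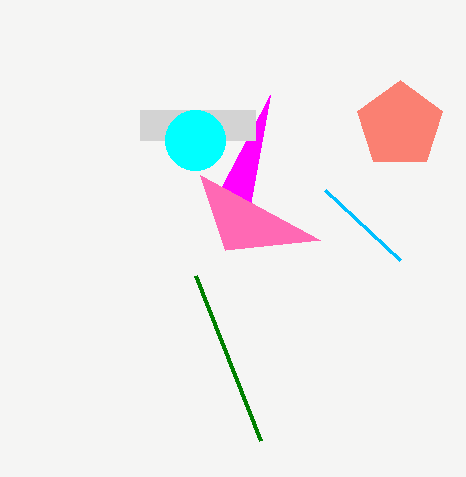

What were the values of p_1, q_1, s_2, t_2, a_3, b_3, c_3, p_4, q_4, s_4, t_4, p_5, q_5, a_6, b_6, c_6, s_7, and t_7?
p_1 = 270, q_1 = 95, s_2 = 320, t_2 = 240, a_3 = 400, b_3 = 125, c_3 = 45, p_4 = 140, q_4 = 110, s_4 = 255, t_4 = 140, p_5 = 195, q_5 = 275, a_6 = 195, b_6 = 140, c_6 = 30, s_7 = 400, t_7 = 260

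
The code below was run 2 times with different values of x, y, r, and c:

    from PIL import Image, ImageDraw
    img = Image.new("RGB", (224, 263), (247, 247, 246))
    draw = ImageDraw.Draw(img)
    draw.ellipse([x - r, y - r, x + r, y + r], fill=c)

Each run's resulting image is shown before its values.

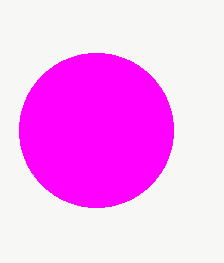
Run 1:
x = 96
y = 130
r = 77
c = 'magenta'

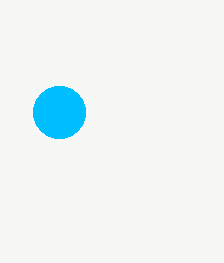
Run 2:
x = 59
y = 112
r = 26
c = 'deepskyblue'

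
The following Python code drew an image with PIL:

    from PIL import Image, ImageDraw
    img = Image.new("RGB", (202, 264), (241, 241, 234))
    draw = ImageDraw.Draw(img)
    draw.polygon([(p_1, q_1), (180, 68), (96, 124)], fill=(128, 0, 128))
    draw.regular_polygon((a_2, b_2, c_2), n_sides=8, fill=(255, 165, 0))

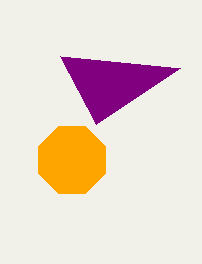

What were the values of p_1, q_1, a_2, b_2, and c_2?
p_1 = 60, q_1 = 56, a_2 = 72, b_2 = 160, c_2 = 36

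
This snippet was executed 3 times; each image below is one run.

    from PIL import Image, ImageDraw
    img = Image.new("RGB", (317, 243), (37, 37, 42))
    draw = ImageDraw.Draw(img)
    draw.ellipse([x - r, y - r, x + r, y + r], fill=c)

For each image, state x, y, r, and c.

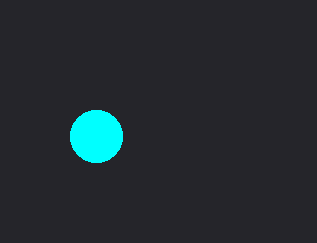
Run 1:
x = 96
y = 136
r = 26
c = 'cyan'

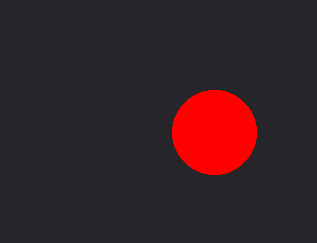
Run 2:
x = 214, y = 132, r = 42, c = 'red'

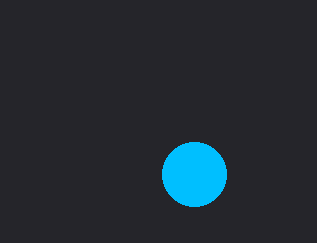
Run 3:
x = 194; y = 174; r = 32; c = 'deepskyblue'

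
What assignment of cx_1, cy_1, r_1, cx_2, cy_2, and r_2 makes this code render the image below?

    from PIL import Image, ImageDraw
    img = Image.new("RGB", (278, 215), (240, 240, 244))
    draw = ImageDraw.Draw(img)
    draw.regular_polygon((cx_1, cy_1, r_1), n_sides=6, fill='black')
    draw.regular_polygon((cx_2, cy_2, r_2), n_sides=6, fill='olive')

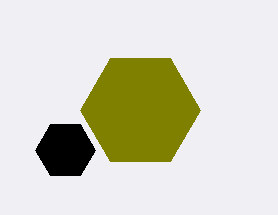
cx_1 = 65
cy_1 = 150
r_1 = 30
cx_2 = 140
cy_2 = 110
r_2 = 60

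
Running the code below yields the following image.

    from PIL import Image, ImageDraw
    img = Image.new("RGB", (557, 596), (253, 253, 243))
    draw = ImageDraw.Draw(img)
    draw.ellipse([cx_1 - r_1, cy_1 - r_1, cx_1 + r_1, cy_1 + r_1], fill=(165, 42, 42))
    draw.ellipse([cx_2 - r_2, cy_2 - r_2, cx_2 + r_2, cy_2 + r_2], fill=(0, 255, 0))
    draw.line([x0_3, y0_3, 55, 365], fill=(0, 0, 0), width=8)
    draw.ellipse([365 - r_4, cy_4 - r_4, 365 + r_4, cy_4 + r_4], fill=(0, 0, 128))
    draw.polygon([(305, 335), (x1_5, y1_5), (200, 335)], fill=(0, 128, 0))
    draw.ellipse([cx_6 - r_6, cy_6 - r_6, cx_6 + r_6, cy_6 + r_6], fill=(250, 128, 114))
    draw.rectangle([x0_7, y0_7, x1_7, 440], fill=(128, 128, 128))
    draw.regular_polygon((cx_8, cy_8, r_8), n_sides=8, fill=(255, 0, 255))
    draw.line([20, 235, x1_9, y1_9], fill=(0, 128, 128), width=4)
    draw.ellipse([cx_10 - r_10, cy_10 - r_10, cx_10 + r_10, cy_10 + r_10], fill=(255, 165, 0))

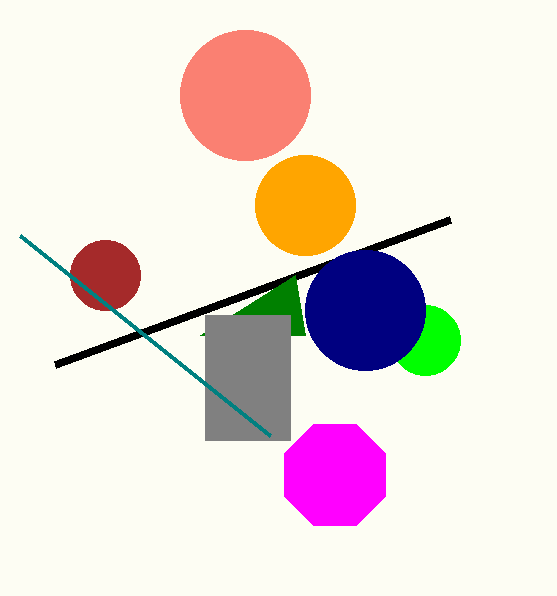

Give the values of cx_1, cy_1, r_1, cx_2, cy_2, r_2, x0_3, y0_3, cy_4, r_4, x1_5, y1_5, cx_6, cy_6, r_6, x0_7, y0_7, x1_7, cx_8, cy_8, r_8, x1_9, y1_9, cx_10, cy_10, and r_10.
cx_1 = 105; cy_1 = 275; r_1 = 35; cx_2 = 425; cy_2 = 340; r_2 = 35; x0_3 = 450; y0_3 = 220; cy_4 = 310; r_4 = 60; x1_5 = 295; y1_5 = 275; cx_6 = 245; cy_6 = 95; r_6 = 65; x0_7 = 205; y0_7 = 315; x1_7 = 290; cx_8 = 335; cy_8 = 475; r_8 = 55; x1_9 = 270; y1_9 = 435; cx_10 = 305; cy_10 = 205; r_10 = 50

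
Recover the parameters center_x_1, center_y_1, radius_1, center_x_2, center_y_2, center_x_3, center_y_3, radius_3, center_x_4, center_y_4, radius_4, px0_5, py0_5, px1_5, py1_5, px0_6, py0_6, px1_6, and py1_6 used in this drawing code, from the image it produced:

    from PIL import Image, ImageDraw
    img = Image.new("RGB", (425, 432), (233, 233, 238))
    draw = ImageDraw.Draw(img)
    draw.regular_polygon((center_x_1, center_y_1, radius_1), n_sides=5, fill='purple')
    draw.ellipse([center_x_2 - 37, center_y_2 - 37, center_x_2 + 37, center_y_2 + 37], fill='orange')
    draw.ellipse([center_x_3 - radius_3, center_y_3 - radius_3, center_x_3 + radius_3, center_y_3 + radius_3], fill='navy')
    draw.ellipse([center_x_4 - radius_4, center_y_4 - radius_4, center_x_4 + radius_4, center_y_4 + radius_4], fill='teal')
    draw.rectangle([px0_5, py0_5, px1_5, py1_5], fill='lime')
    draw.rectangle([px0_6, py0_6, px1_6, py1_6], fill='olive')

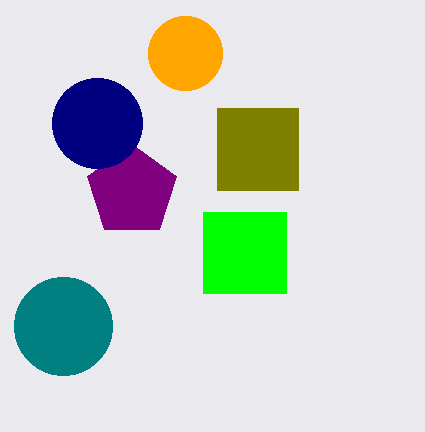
center_x_1 = 132; center_y_1 = 191; radius_1 = 47; center_x_2 = 185; center_y_2 = 53; center_x_3 = 97; center_y_3 = 123; radius_3 = 45; center_x_4 = 63; center_y_4 = 326; radius_4 = 49; px0_5 = 203; py0_5 = 212; px1_5 = 286; py1_5 = 293; px0_6 = 217; py0_6 = 108; px1_6 = 298; py1_6 = 190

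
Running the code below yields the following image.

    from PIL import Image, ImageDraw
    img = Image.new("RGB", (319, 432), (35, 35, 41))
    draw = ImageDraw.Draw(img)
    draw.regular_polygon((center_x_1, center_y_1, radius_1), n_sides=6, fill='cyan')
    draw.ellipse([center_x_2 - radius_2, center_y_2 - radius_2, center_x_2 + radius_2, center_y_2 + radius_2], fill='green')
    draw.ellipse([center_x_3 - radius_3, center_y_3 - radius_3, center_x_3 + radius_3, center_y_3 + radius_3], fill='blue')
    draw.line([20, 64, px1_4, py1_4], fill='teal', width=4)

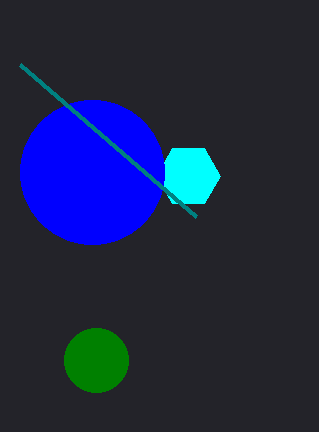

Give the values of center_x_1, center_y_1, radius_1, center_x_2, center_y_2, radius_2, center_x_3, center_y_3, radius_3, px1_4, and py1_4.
center_x_1 = 188
center_y_1 = 176
radius_1 = 32
center_x_2 = 96
center_y_2 = 360
radius_2 = 32
center_x_3 = 92
center_y_3 = 172
radius_3 = 72
px1_4 = 196
py1_4 = 216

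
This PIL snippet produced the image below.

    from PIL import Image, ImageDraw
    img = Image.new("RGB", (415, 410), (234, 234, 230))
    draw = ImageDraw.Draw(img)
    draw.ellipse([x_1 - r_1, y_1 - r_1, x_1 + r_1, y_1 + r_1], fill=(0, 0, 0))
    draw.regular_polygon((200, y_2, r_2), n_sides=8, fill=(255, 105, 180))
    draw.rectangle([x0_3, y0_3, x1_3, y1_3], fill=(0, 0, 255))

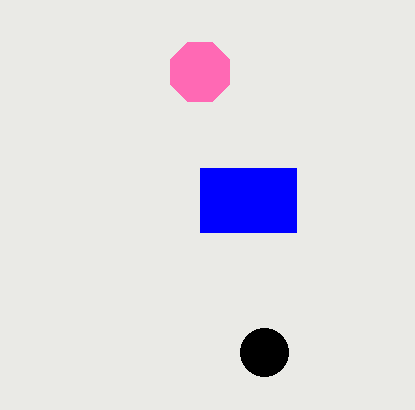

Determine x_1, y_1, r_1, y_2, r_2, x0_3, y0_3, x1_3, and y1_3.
x_1 = 264
y_1 = 352
r_1 = 24
y_2 = 72
r_2 = 32
x0_3 = 200
y0_3 = 168
x1_3 = 296
y1_3 = 232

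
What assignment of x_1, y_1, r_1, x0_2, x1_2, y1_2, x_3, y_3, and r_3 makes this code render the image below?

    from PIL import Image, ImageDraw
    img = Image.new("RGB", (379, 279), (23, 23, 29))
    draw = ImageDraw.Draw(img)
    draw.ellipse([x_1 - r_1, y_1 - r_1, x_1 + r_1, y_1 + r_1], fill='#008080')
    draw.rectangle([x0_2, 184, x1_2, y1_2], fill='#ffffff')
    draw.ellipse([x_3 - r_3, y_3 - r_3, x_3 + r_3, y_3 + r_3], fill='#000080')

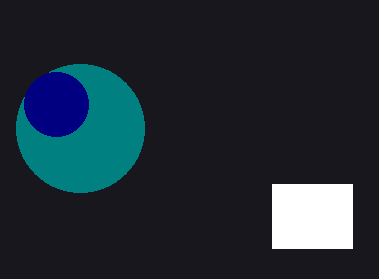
x_1 = 80, y_1 = 128, r_1 = 64, x0_2 = 272, x1_2 = 352, y1_2 = 248, x_3 = 56, y_3 = 104, r_3 = 32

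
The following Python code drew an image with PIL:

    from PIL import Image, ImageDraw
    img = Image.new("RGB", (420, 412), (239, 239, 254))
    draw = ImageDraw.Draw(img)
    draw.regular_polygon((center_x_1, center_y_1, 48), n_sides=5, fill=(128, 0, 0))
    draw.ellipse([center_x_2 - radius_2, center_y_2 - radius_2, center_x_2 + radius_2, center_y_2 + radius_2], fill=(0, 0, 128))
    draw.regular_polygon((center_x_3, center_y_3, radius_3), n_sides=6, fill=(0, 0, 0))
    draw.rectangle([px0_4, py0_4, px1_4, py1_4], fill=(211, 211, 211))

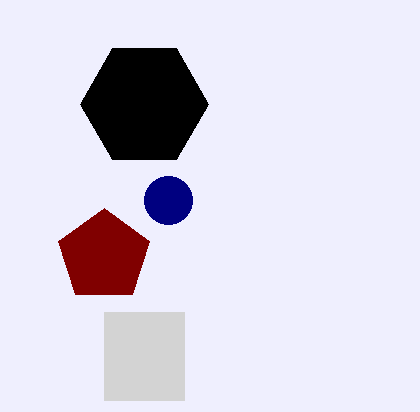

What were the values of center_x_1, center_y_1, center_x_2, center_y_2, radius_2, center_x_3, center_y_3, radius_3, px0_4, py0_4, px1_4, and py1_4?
center_x_1 = 104; center_y_1 = 256; center_x_2 = 168; center_y_2 = 200; radius_2 = 24; center_x_3 = 144; center_y_3 = 104; radius_3 = 64; px0_4 = 104; py0_4 = 312; px1_4 = 184; py1_4 = 400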